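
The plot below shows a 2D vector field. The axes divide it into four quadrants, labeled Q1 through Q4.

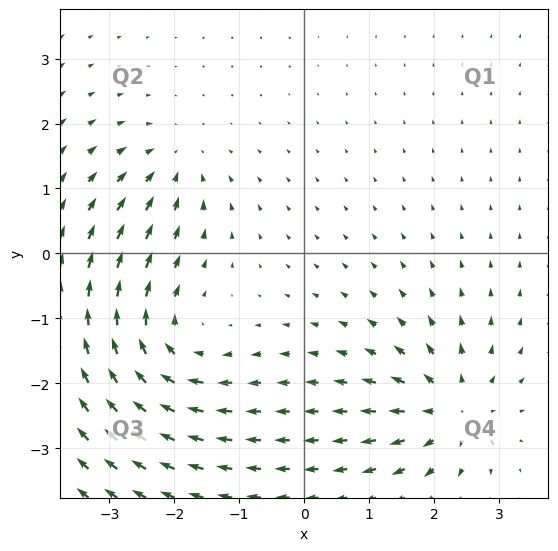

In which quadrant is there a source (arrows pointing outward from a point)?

The source sits at approximately (2.3, -2.4), which lies in quadrant Q4. The divergence there is about +6, positive as expected for a source.

Q4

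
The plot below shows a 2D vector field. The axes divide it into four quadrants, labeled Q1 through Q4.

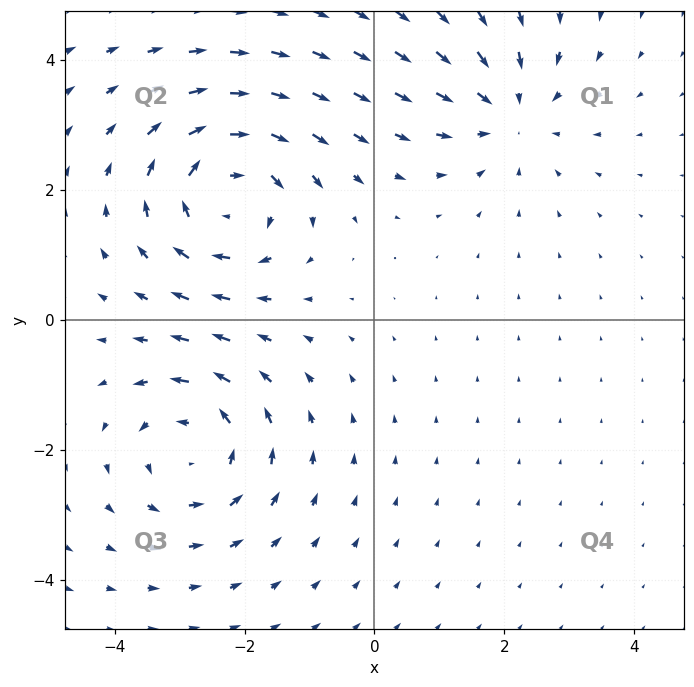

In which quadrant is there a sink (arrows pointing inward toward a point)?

The sink sits at approximately (2.1, 3.2), which lies in quadrant Q1. The divergence there is about -3, negative as expected for a sink.

Q1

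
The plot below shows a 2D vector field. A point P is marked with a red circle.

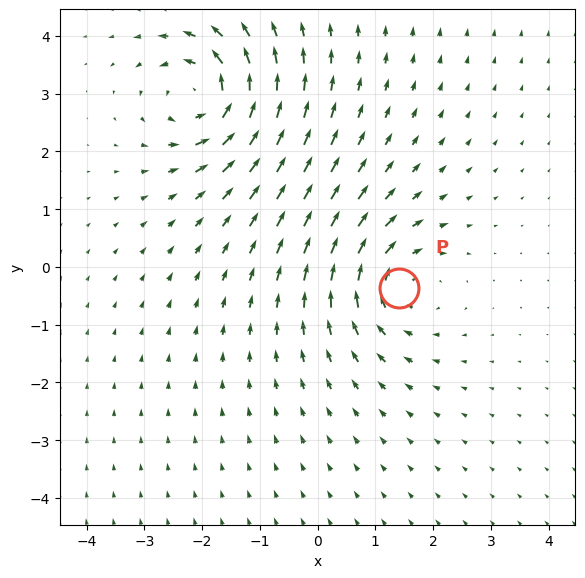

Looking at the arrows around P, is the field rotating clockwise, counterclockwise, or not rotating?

Near P at (1.4, -0.4) the arrows circulate clockwise. The curl (z-component) there is about -3; negative curl means clockwise rotation.

clockwise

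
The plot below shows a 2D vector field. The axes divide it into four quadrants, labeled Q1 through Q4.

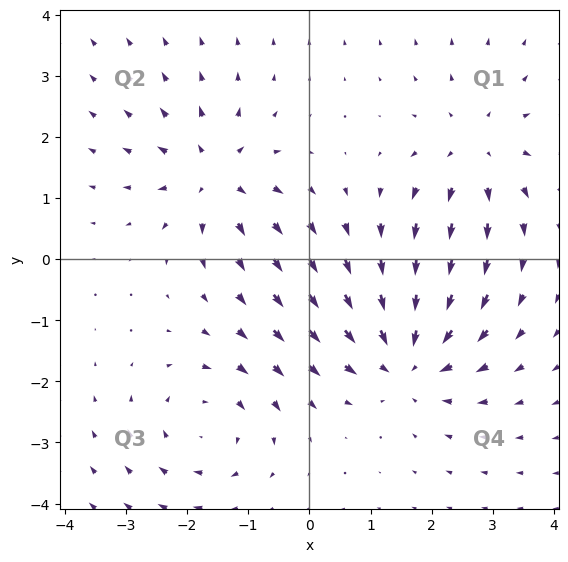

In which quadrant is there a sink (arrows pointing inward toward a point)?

The sink sits at approximately (1.6, -1.6), which lies in quadrant Q4. The divergence there is about -6, negative as expected for a sink.

Q4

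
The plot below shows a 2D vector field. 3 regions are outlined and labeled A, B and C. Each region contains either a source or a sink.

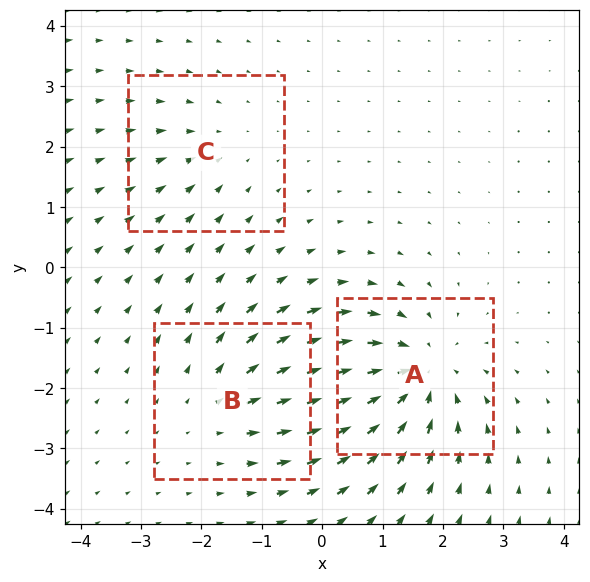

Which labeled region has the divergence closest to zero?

C

Divergence at each region's feature centre — A: about -5, B: about +3, C: about -2. Region C is closest to zero.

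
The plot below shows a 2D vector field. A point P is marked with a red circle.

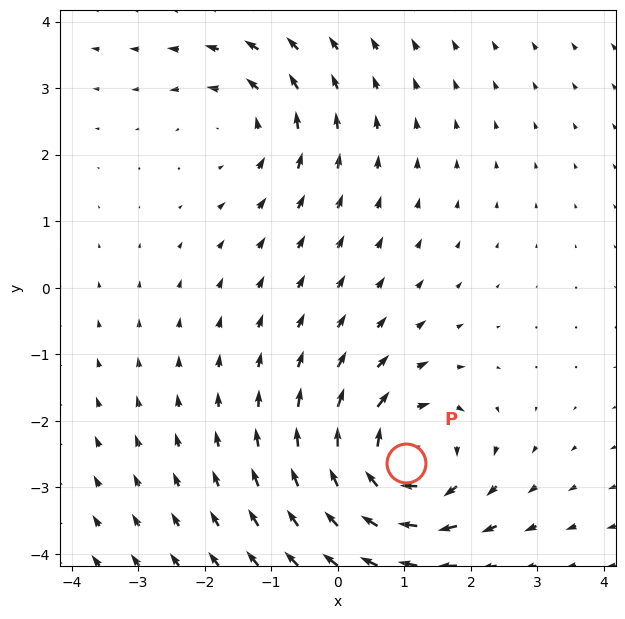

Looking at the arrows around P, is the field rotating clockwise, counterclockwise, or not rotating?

clockwise

Near P at (1.0, -2.6) the arrows circulate clockwise. The curl (z-component) there is about -5; negative curl means clockwise rotation.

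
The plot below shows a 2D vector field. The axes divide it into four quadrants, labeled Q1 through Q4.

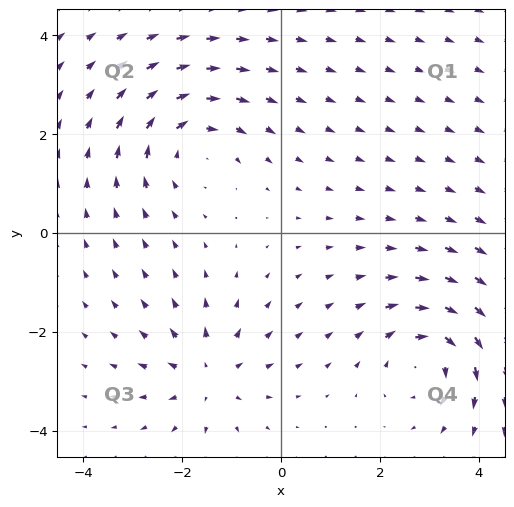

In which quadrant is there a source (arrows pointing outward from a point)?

The source sits at approximately (-1.5, -2.9), which lies in quadrant Q3. The divergence there is about +4, positive as expected for a source.

Q3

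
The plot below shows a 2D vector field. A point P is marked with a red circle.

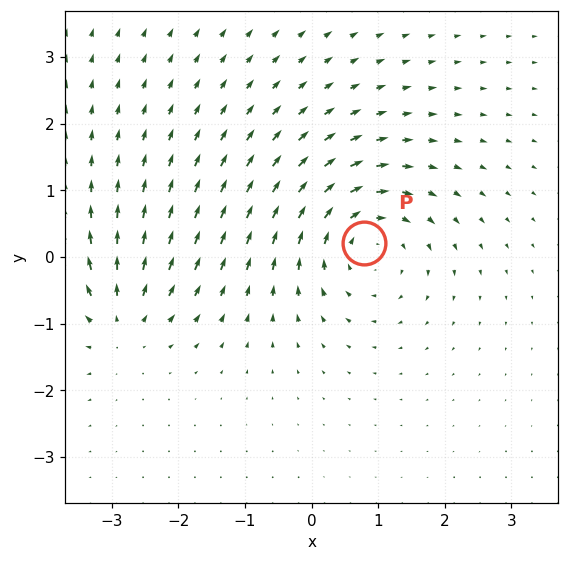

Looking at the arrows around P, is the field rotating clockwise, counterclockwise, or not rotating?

Near P at (0.8, 0.2) the arrows circulate clockwise. The curl (z-component) there is about -5; negative curl means clockwise rotation.

clockwise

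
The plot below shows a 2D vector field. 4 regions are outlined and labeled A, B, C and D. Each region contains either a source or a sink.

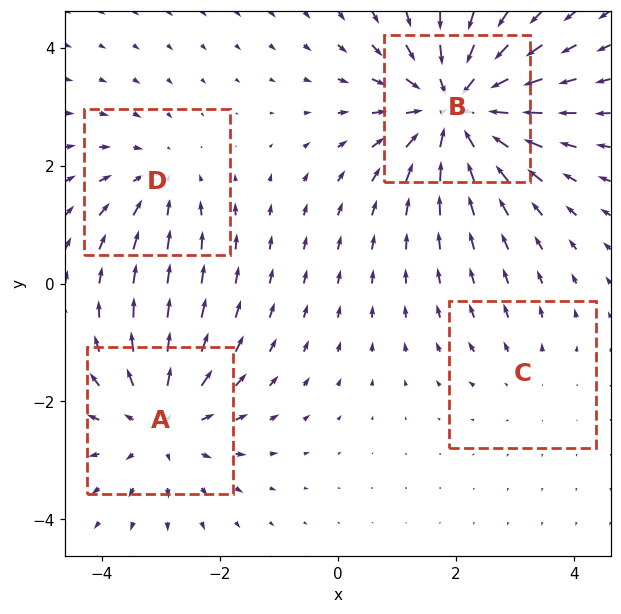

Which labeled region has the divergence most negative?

Divergence at each region's feature centre — A: about +4, B: about -6, C: about +2, D: about -3. Region B is most negative.

B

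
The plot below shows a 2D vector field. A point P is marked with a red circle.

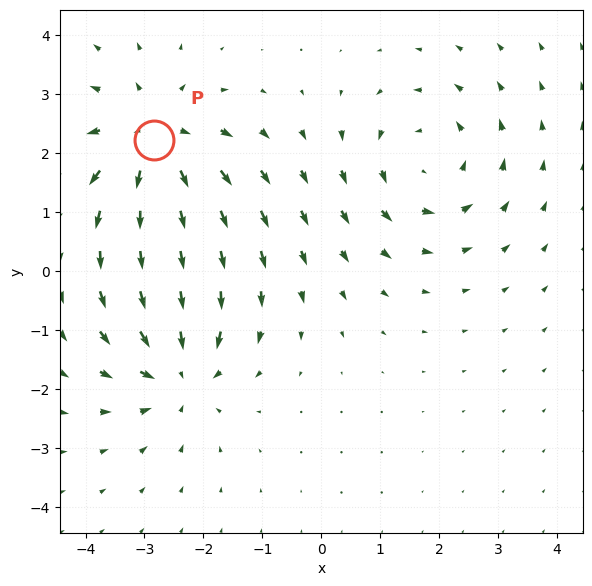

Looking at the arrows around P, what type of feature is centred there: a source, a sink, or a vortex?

At P (-2.8, 2.2) the arrows spread outward. Divergence about +5, curl ≈0 — positive divergence with near-zero curl is a source.

source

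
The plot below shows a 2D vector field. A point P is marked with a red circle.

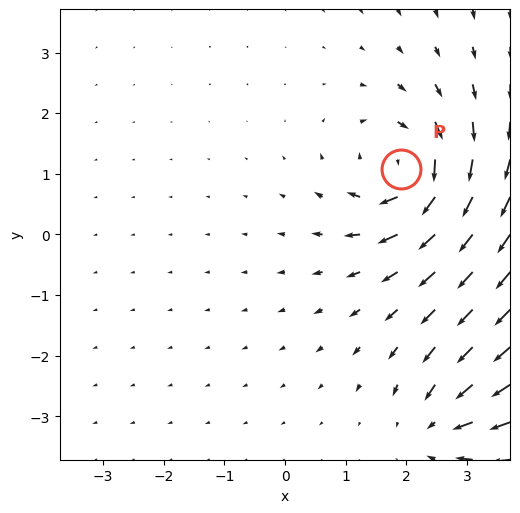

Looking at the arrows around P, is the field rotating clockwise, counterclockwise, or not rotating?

clockwise

Near P at (1.9, 1.1) the arrows circulate clockwise. The curl (z-component) there is about -6; negative curl means clockwise rotation.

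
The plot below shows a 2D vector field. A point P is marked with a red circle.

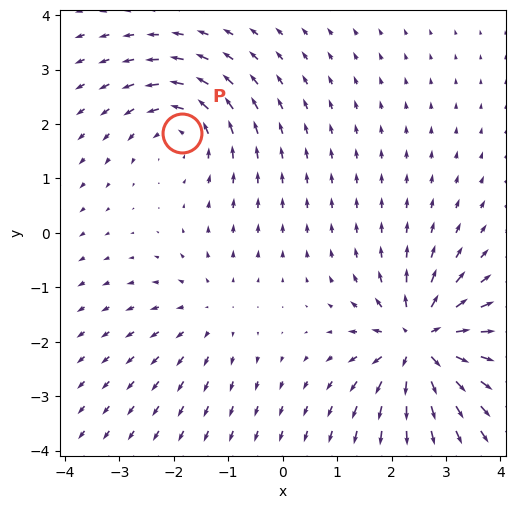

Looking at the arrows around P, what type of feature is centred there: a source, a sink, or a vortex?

vortex

At P (-1.9, 1.8) the arrows circulate counterclockwise. Divergence ≈0, curl about +4 — near-zero divergence with nonzero curl is a vortex.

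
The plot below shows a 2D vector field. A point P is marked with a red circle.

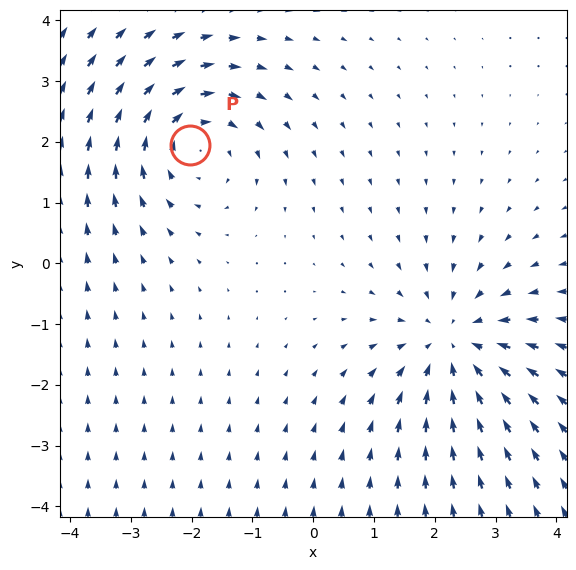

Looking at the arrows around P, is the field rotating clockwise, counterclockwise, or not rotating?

Near P at (-2.0, 1.9) the arrows circulate clockwise. The curl (z-component) there is about -2; negative curl means clockwise rotation.

clockwise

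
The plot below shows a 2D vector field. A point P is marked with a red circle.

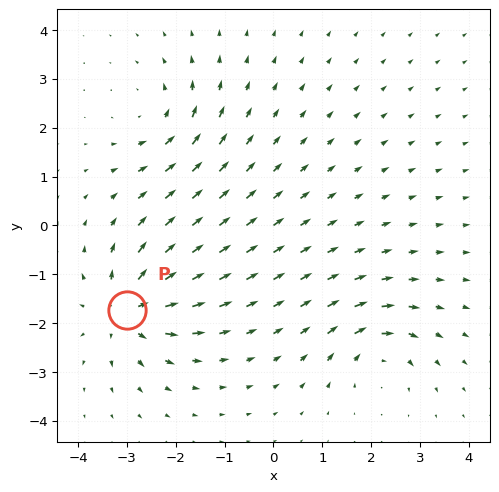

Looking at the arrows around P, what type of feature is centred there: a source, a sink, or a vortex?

source

At P (-3.0, -1.7) the arrows spread outward. Divergence about +6, curl ≈0 — positive divergence with near-zero curl is a source.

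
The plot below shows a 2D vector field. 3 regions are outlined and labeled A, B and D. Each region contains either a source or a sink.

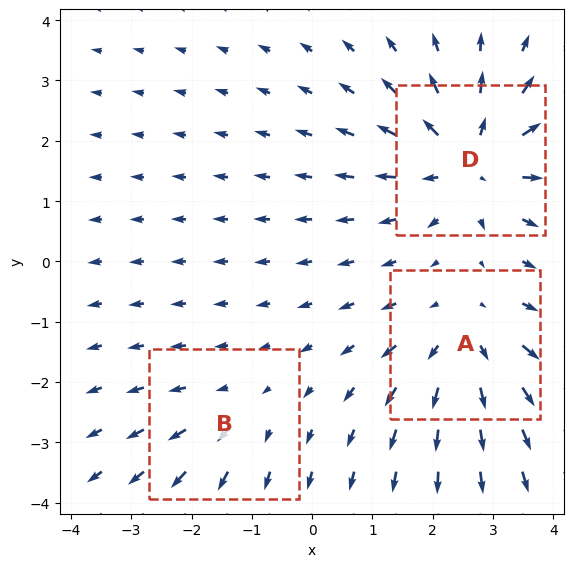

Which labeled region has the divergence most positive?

Divergence at each region's feature centre — A: about +3, B: about +2, D: about +5. Region D is most positive.

D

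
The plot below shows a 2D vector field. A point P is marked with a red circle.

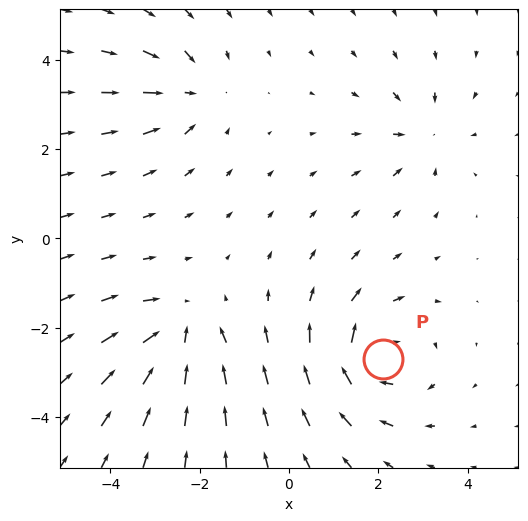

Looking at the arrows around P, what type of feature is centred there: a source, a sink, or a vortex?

At P (2.1, -2.7) the arrows circulate clockwise. Divergence ≈0, curl about -5 — near-zero divergence with nonzero curl is a vortex.

vortex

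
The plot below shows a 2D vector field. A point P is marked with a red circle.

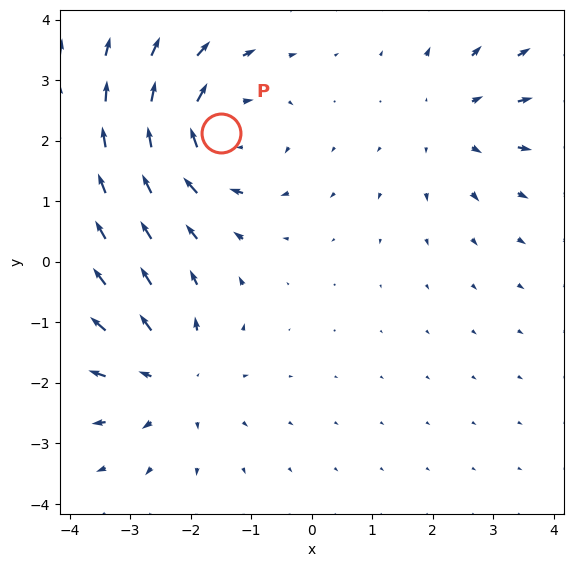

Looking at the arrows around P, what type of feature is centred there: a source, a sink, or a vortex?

vortex

At P (-1.5, 2.1) the arrows circulate clockwise. Divergence ≈0, curl about -5 — near-zero divergence with nonzero curl is a vortex.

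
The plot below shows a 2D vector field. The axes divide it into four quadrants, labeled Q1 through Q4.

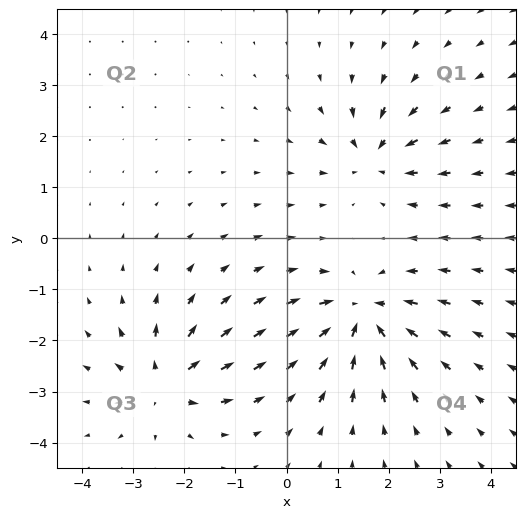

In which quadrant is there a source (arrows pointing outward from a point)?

The source sits at approximately (-2.4, -2.8), which lies in quadrant Q3. The divergence there is about +5, positive as expected for a source.

Q3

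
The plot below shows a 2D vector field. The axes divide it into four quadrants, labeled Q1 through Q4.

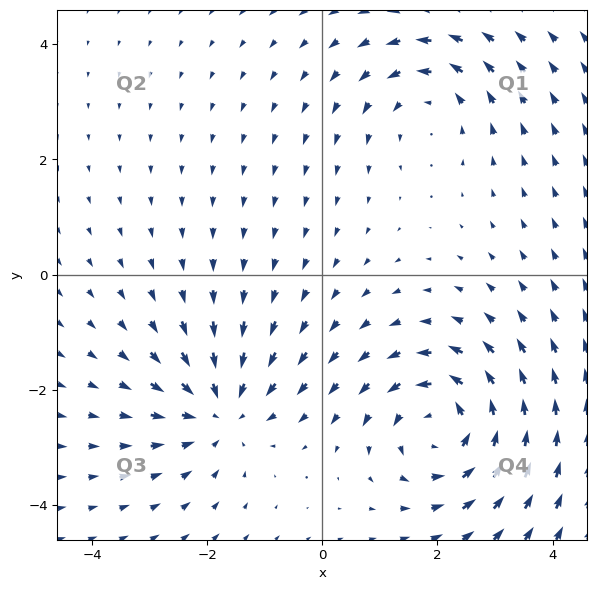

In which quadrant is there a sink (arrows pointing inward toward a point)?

The sink sits at approximately (-1.8, -2.4), which lies in quadrant Q3. The divergence there is about -4, negative as expected for a sink.

Q3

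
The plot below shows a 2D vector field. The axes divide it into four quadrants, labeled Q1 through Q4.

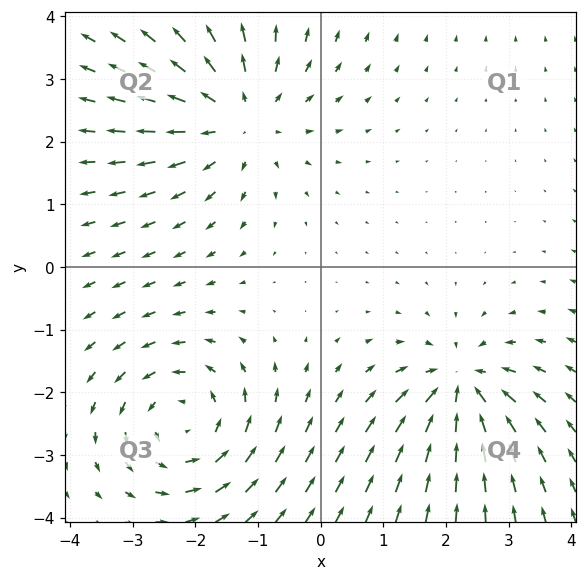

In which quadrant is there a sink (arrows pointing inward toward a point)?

The sink sits at approximately (2.2, -1.9), which lies in quadrant Q4. The divergence there is about -5, negative as expected for a sink.

Q4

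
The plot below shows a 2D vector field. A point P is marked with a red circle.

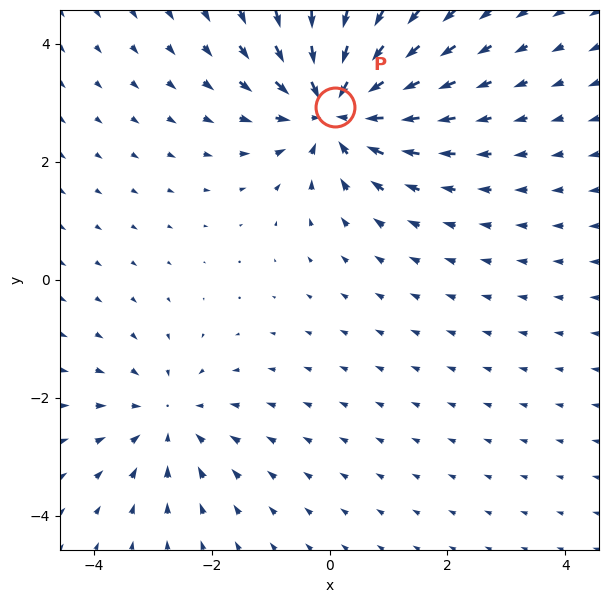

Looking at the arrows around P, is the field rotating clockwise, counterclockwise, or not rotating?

Near P at (0.1, 2.9) the arrows show no circulation. The curl there is ≈0.

not rotating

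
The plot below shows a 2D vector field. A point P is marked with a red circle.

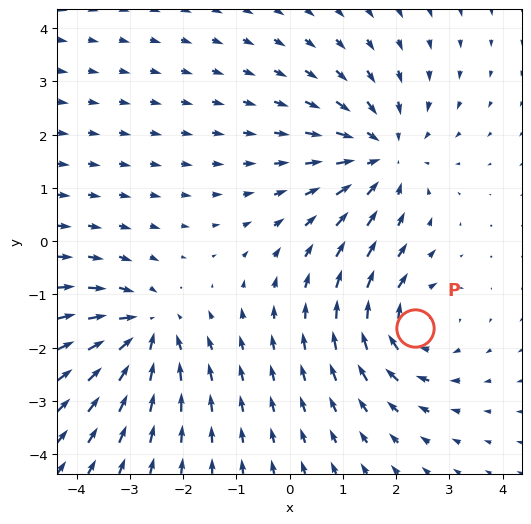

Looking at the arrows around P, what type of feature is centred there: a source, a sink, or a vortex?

At P (2.4, -1.6) the arrows circulate clockwise. Divergence ≈0, curl about -5 — near-zero divergence with nonzero curl is a vortex.

vortex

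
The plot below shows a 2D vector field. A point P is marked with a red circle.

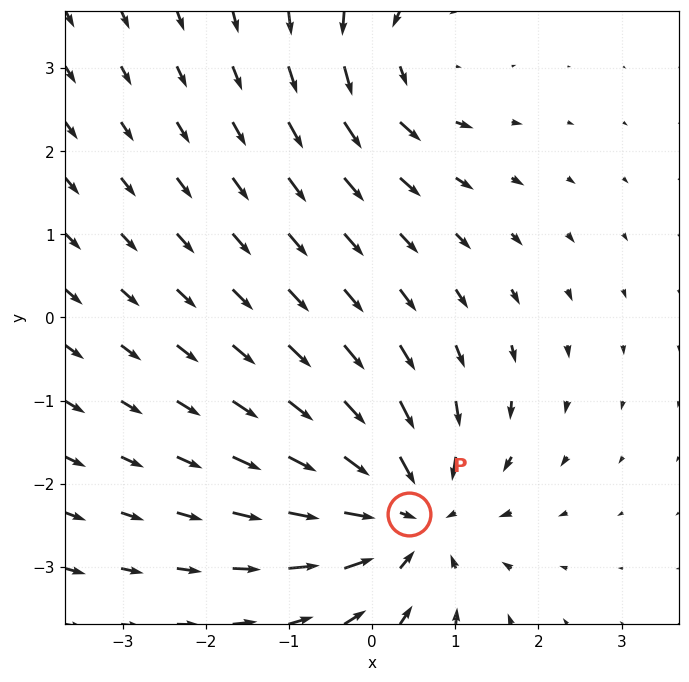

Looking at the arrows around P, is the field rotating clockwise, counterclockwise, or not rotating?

not rotating

Near P at (0.4, -2.4) the arrows show no circulation. The curl there is ≈0.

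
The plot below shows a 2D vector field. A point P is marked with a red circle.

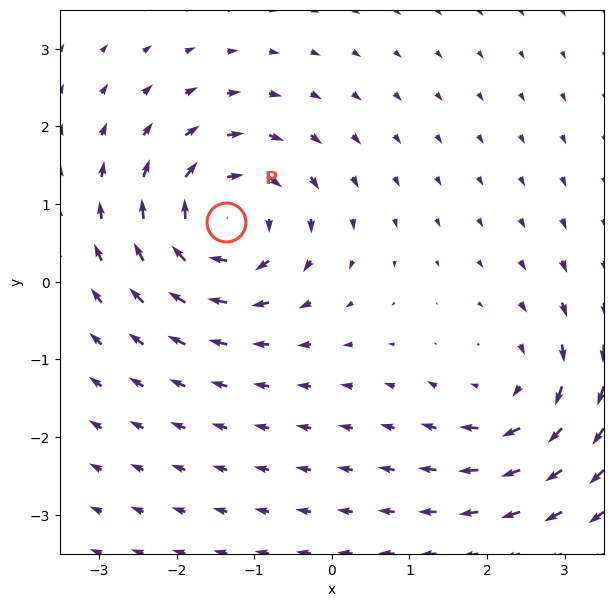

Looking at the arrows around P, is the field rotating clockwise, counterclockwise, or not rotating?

Near P at (-1.4, 0.8) the arrows circulate clockwise. The curl (z-component) there is about -6; negative curl means clockwise rotation.

clockwise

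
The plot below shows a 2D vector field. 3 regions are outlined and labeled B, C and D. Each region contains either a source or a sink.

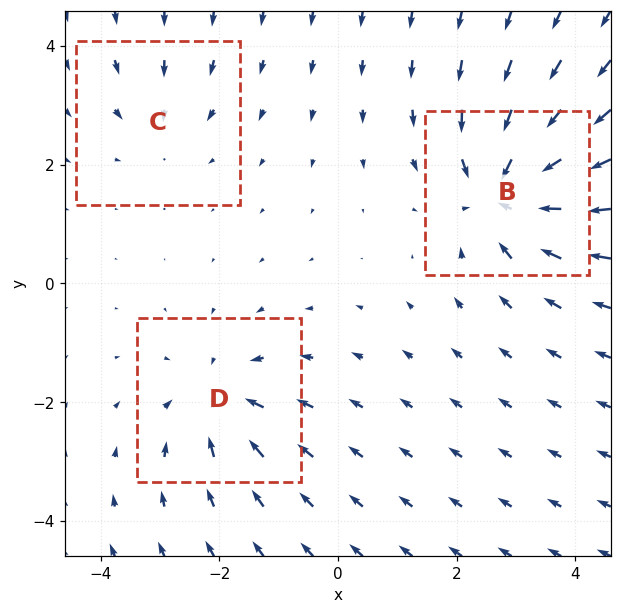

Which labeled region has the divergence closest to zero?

C

Divergence at each region's feature centre — B: about -6, C: about -2, D: about -4. Region C is closest to zero.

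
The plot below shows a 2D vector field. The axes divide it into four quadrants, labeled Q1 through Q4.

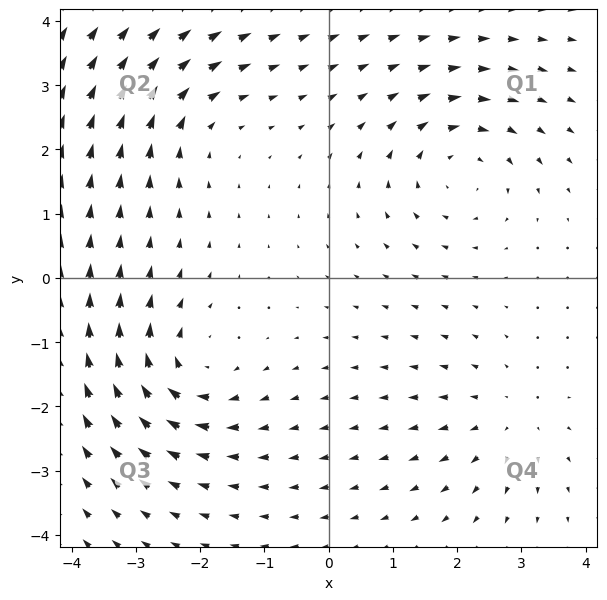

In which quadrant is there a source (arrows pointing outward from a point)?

The source sits at approximately (2.8, -2.2), which lies in quadrant Q4. The divergence there is about +2, positive as expected for a source.

Q4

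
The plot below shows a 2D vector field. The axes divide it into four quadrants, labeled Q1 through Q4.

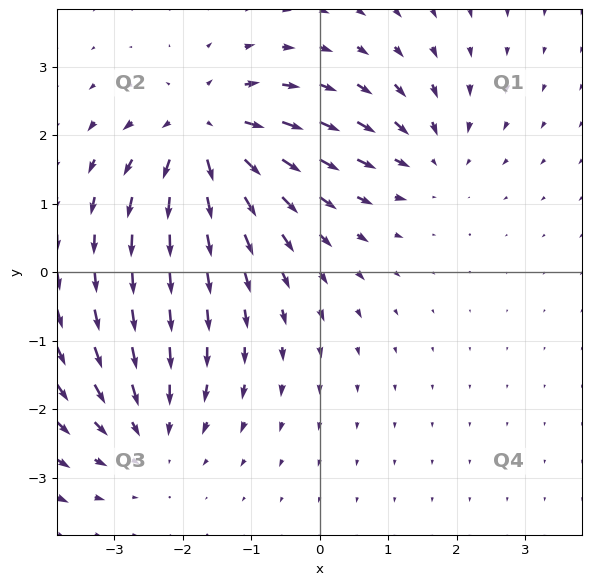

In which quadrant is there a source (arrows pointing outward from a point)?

The source sits at approximately (-1.7, 2.0), which lies in quadrant Q2. The divergence there is about +5, positive as expected for a source.

Q2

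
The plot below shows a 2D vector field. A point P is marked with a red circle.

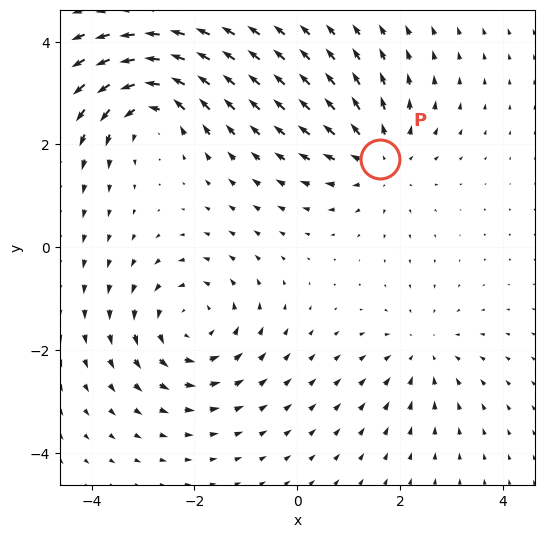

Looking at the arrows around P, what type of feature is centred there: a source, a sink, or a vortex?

source

At P (1.6, 1.7) the arrows spread outward. Divergence about +3, curl ≈0 — positive divergence with near-zero curl is a source.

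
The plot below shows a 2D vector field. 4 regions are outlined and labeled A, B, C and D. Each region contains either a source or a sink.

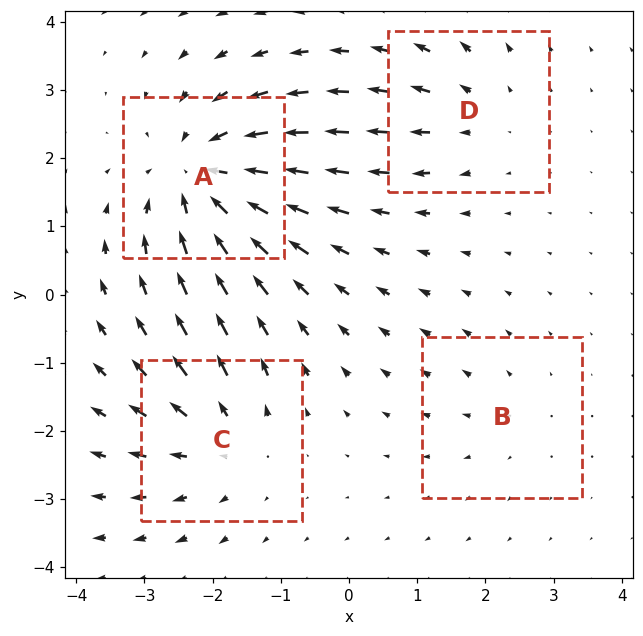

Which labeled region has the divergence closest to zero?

Divergence at each region's feature centre — A: about -7, B: about +2, C: about +4, D: about +3. Region B is closest to zero.

B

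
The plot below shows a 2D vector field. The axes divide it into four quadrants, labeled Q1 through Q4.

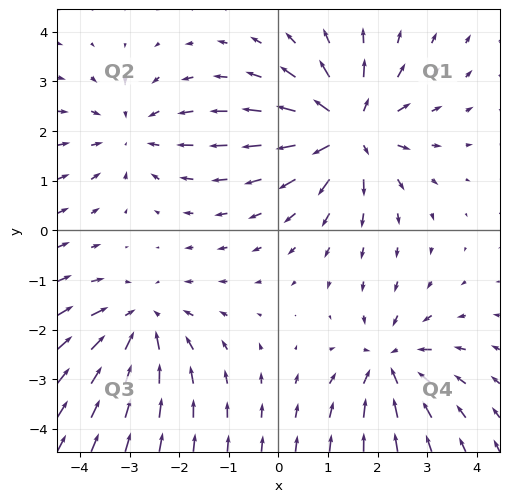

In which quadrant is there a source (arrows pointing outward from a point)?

The source sits at approximately (1.4, 2.0), which lies in quadrant Q1. The divergence there is about +5, positive as expected for a source.

Q1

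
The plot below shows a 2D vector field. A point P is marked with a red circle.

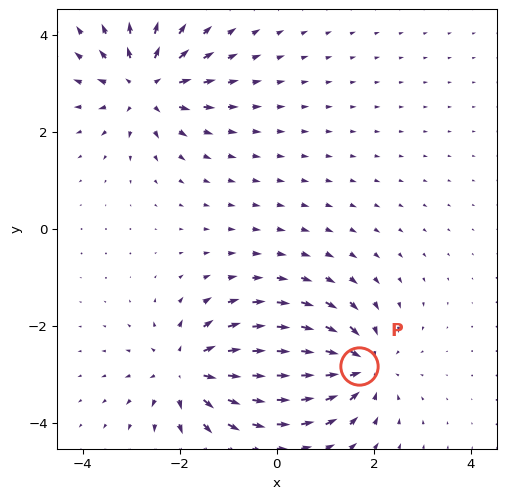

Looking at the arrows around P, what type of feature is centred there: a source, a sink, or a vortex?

sink

At P (1.7, -2.8) the arrows converge inward. Divergence about -6, curl ≈0 — negative divergence with near-zero curl is a sink.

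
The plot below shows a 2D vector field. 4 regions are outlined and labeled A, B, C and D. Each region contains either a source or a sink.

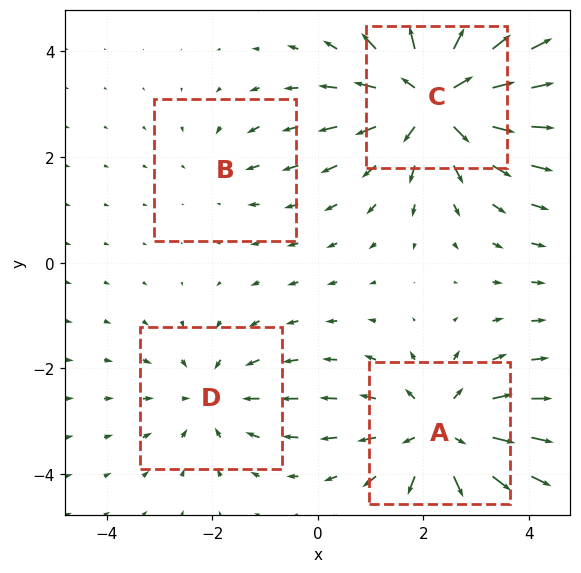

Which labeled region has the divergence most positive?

C

Divergence at each region's feature centre — A: about +5, B: about -2, C: about +7, D: about -3. Region C is most positive.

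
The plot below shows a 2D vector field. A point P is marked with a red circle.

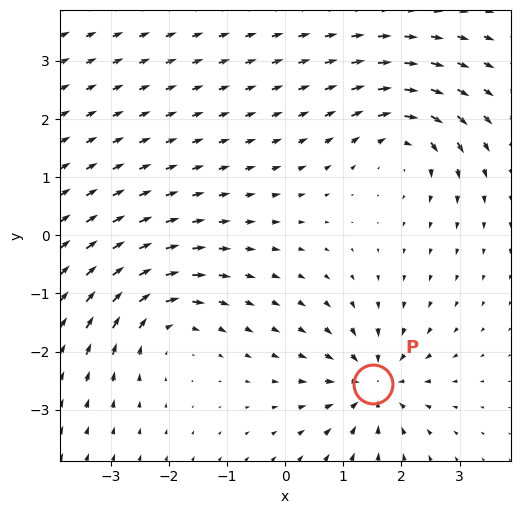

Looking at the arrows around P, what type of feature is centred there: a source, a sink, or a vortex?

At P (1.5, -2.6) the arrows converge inward. Divergence about -5, curl ≈0 — negative divergence with near-zero curl is a sink.

sink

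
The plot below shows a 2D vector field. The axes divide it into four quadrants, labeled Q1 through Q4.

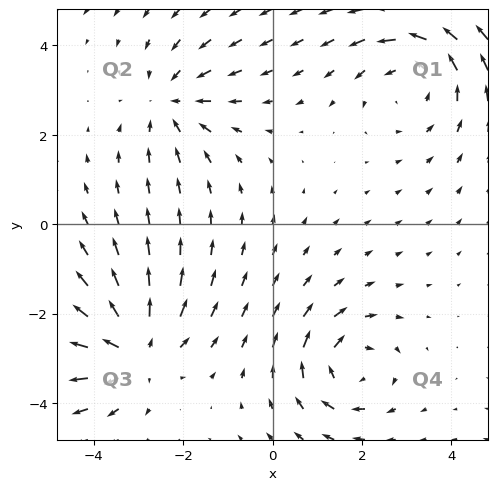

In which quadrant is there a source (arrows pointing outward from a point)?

Q3

The source sits at approximately (-3.1, -2.8), which lies in quadrant Q3. The divergence there is about +4, positive as expected for a source.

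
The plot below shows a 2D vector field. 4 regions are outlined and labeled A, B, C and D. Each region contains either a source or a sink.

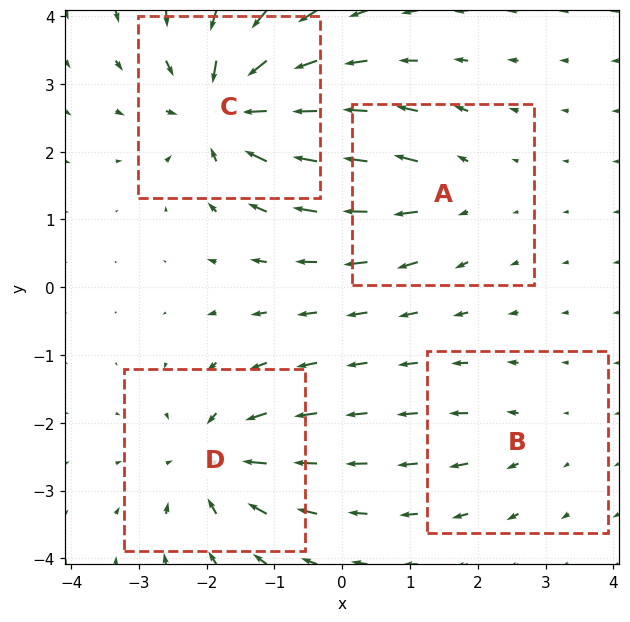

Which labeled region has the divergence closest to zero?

B

Divergence at each region's feature centre — A: about +4, B: about +3, C: about -9, D: about -6. Region B is closest to zero.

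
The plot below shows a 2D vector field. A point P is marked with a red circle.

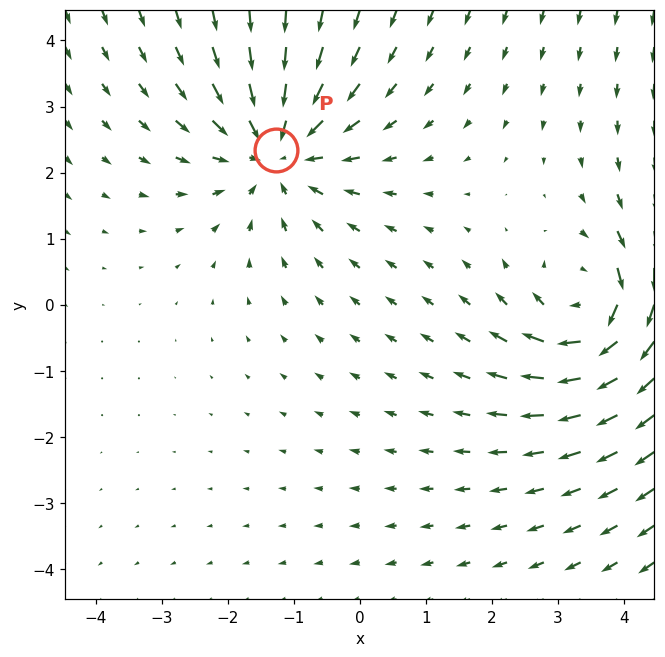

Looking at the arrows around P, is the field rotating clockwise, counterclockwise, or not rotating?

not rotating

Near P at (-1.3, 2.3) the arrows show no circulation. The curl there is ≈0.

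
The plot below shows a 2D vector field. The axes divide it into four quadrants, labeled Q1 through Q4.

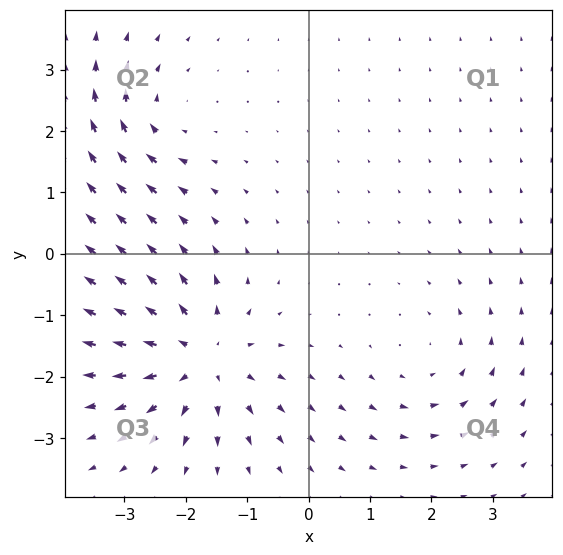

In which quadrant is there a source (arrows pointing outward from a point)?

The source sits at approximately (-1.8, -1.7), which lies in quadrant Q3. The divergence there is about +5, positive as expected for a source.

Q3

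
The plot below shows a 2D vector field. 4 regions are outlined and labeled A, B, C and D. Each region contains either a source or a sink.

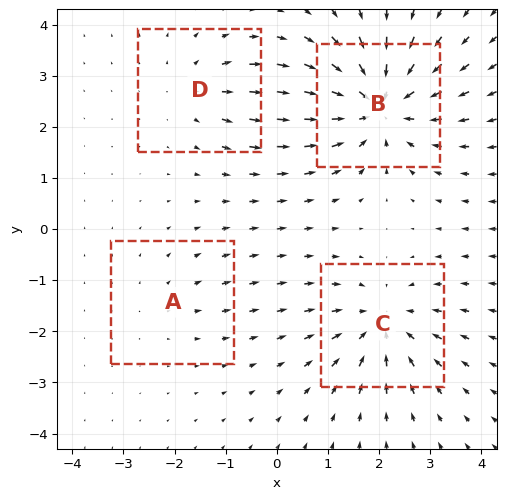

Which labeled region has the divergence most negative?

Divergence at each region's feature centre — A: about +2, B: about -7, C: about -5, D: about +3. Region B is most negative.

B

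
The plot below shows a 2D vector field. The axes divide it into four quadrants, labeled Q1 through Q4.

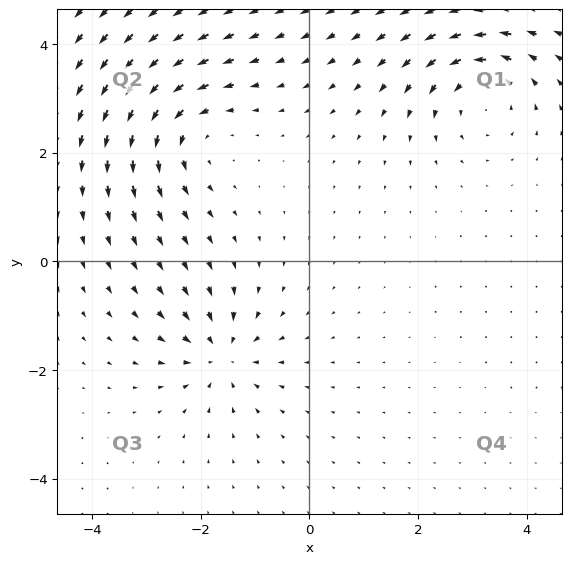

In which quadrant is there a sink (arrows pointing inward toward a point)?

The sink sits at approximately (-1.6, -1.7), which lies in quadrant Q3. The divergence there is about -5, negative as expected for a sink.

Q3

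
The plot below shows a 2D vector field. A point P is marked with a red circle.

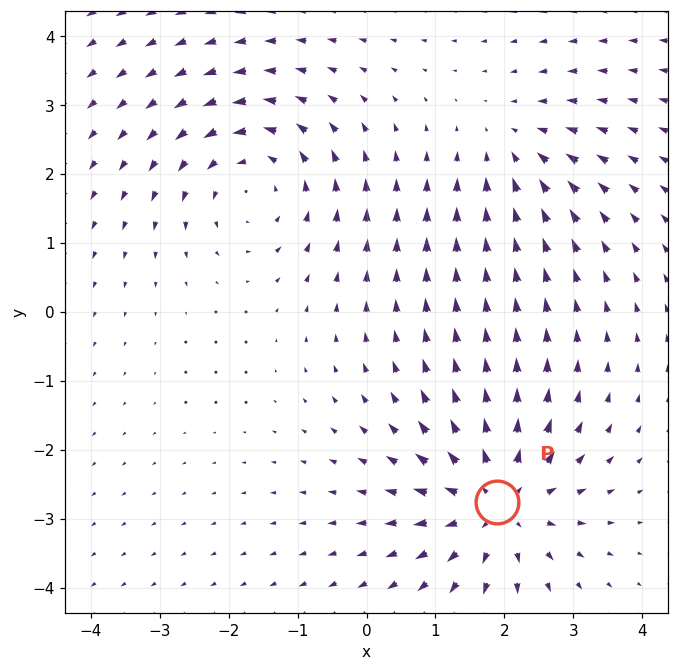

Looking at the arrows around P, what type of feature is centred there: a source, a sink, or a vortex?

At P (1.9, -2.8) the arrows spread outward. Divergence about +5, curl ≈0 — positive divergence with near-zero curl is a source.

source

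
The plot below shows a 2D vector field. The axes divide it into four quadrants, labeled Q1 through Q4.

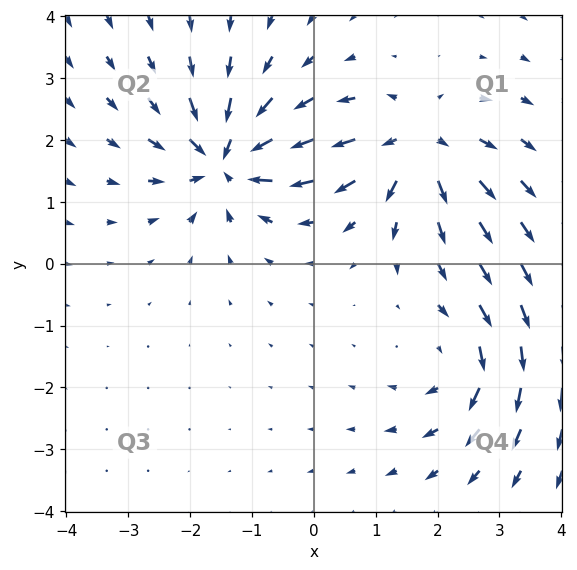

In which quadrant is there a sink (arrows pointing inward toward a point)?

The sink sits at approximately (-1.4, 1.7), which lies in quadrant Q2. The divergence there is about -6, negative as expected for a sink.

Q2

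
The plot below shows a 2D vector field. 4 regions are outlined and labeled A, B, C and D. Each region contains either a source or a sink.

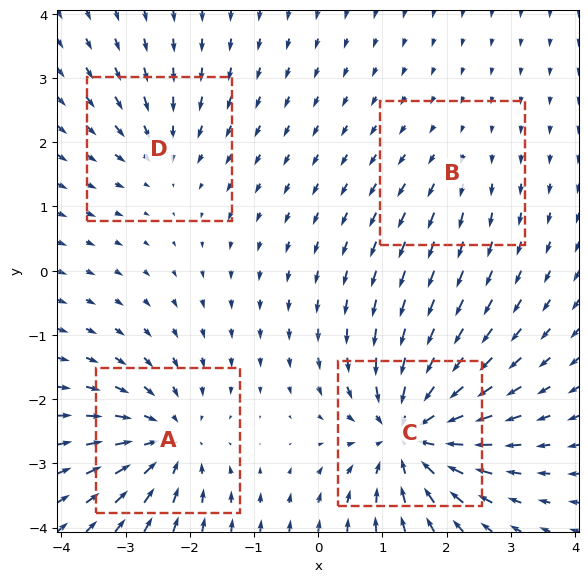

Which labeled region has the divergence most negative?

C

Divergence at each region's feature centre — A: about -6, B: about +2, C: about -8, D: about -4. Region C is most negative.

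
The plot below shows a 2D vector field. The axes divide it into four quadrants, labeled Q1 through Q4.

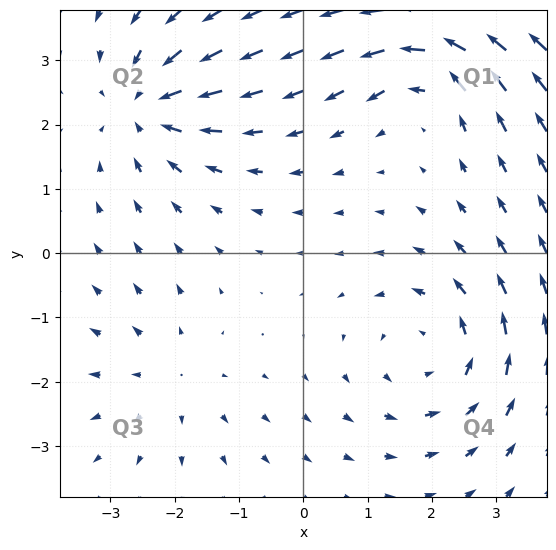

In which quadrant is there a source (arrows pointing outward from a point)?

Q3

The source sits at approximately (-2.1, -1.9), which lies in quadrant Q3. The divergence there is about +3, positive as expected for a source.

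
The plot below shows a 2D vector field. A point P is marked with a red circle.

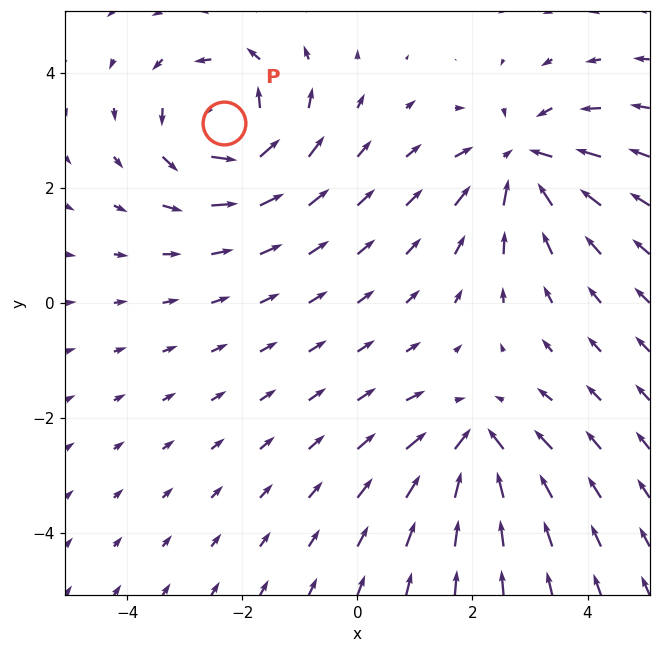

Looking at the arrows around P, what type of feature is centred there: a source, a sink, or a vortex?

At P (-2.3, 3.1) the arrows circulate counterclockwise. Divergence ≈0, curl about +5 — near-zero divergence with nonzero curl is a vortex.

vortex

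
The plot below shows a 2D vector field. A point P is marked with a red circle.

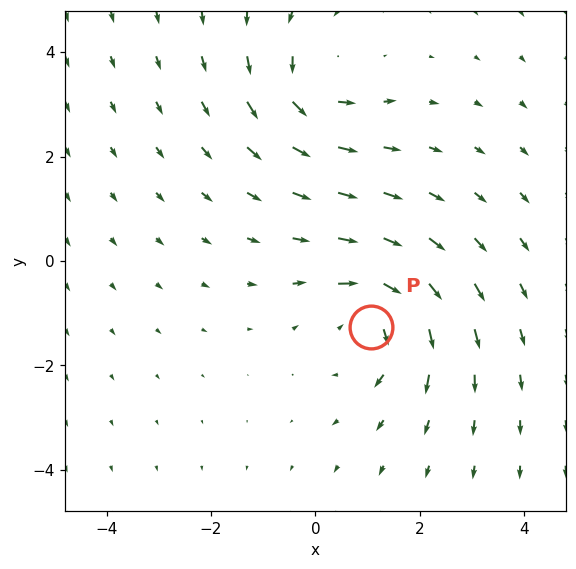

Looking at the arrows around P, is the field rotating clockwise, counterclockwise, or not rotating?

clockwise

Near P at (1.1, -1.3) the arrows circulate clockwise. The curl (z-component) there is about -4; negative curl means clockwise rotation.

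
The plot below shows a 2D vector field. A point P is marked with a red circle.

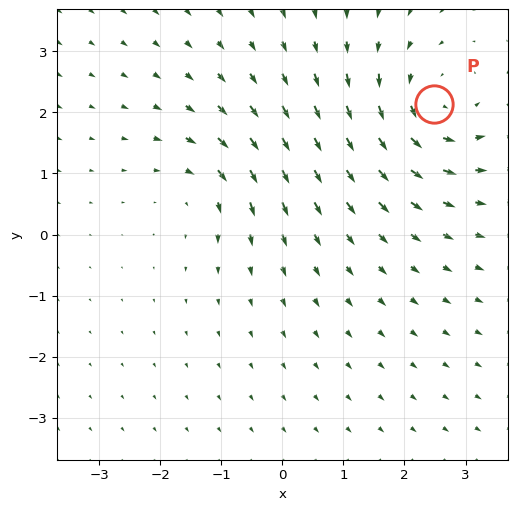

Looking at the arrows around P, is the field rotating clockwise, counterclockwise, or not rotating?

counterclockwise

Near P at (2.5, 2.1) the arrows circulate counterclockwise. The curl (z-component) there is about +4; positive curl means counterclockwise rotation.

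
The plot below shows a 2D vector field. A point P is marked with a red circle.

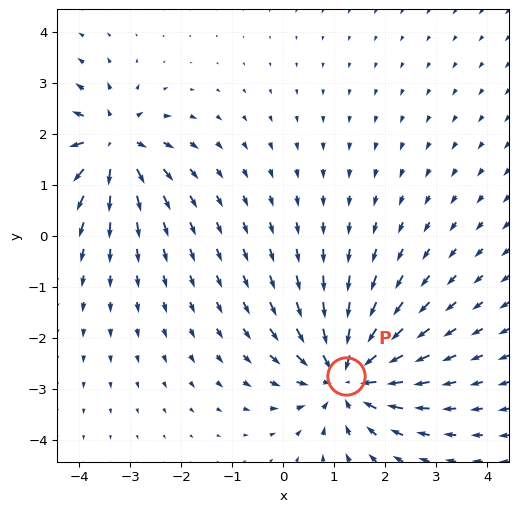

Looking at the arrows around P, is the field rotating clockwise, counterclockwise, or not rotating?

not rotating

Near P at (1.2, -2.7) the arrows show no circulation. The curl there is ≈0.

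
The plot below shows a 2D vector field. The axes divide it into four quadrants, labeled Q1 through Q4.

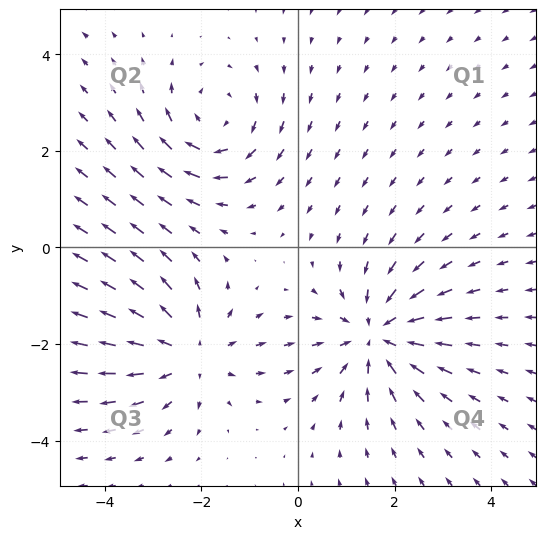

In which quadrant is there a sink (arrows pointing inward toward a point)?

Q4

The sink sits at approximately (1.6, -1.8), which lies in quadrant Q4. The divergence there is about -5, negative as expected for a sink.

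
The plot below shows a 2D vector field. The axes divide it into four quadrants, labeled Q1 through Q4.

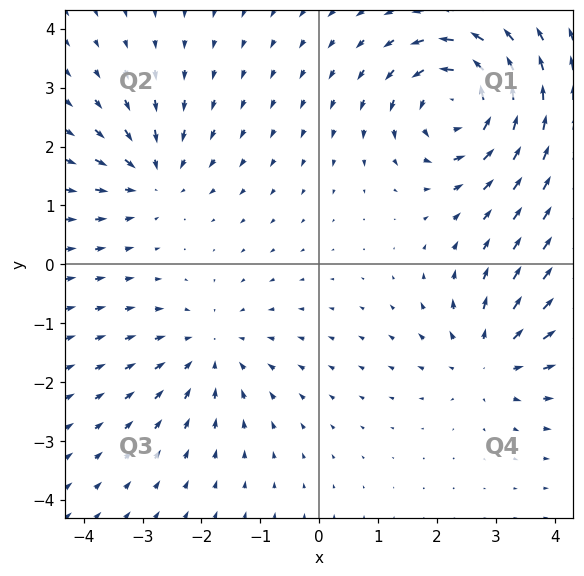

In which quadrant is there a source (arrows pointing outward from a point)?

The source sits at approximately (2.9, -1.6), which lies in quadrant Q4. The divergence there is about +3, positive as expected for a source.

Q4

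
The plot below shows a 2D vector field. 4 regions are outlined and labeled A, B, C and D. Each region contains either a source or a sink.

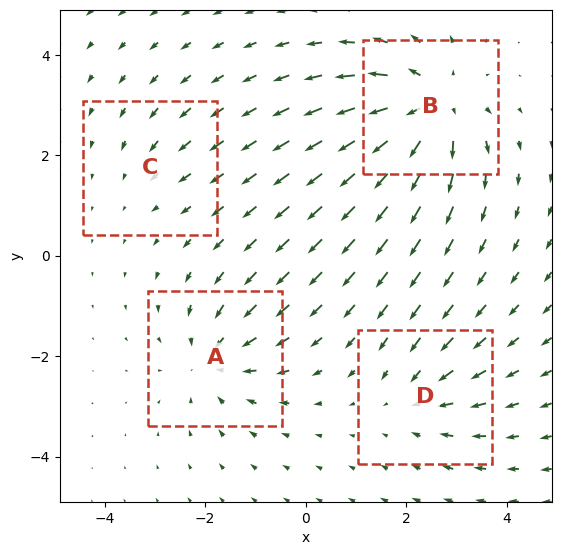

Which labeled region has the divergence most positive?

Divergence at each region's feature centre — A: about -4, B: about +6, C: about -2, D: about -3. Region B is most positive.

B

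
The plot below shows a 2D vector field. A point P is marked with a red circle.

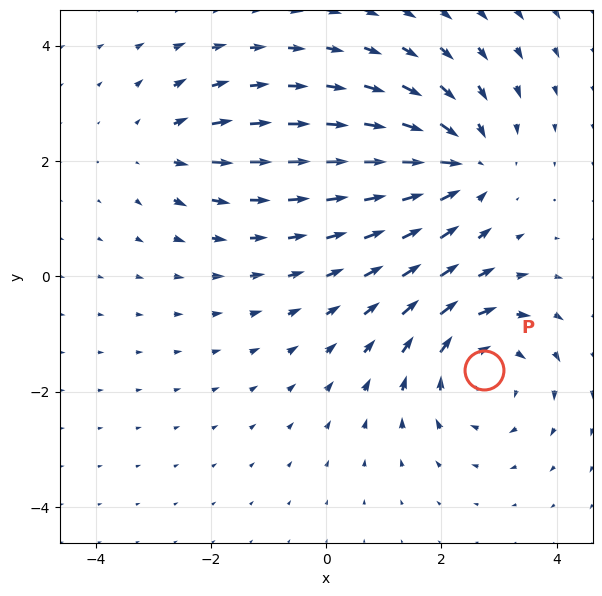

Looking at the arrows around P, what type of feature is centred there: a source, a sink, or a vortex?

At P (2.7, -1.6) the arrows circulate clockwise. Divergence ≈0, curl about -4 — near-zero divergence with nonzero curl is a vortex.

vortex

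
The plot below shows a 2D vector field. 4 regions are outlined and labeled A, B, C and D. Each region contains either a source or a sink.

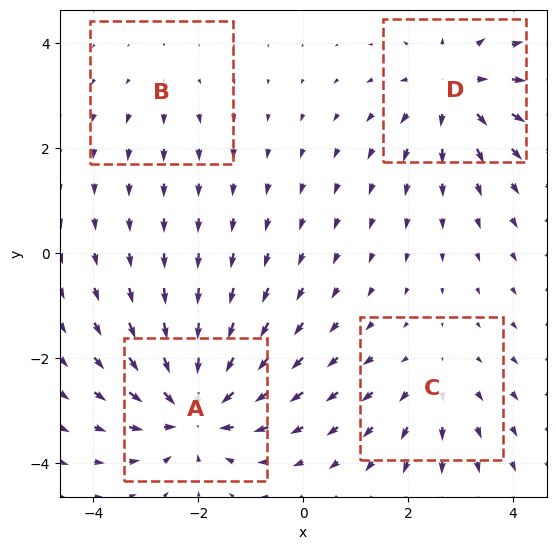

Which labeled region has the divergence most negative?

Divergence at each region's feature centre — A: about -7, B: about +2, C: about +3, D: about +5. Region A is most negative.

A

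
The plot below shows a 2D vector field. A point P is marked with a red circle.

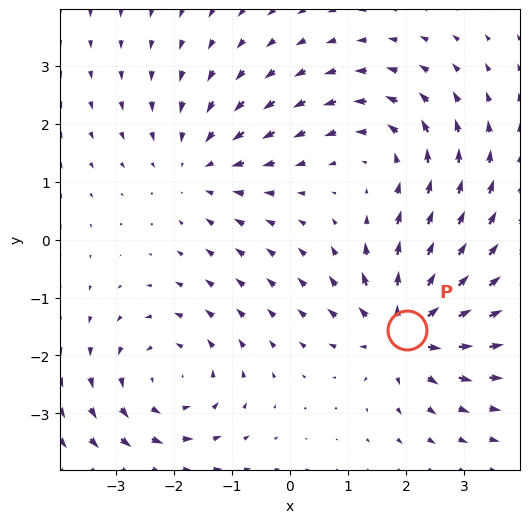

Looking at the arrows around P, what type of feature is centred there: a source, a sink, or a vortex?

source

At P (2.0, -1.6) the arrows spread outward. Divergence about +5, curl ≈0 — positive divergence with near-zero curl is a source.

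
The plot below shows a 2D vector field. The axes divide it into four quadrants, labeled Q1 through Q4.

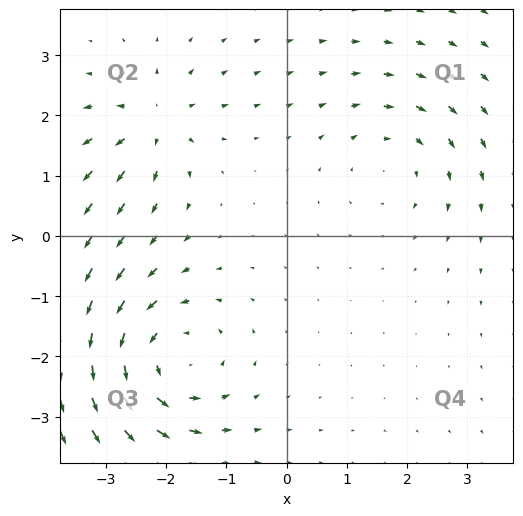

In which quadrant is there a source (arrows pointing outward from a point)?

Q2

The source sits at approximately (-2.2, 1.9), which lies in quadrant Q2. The divergence there is about +4, positive as expected for a source.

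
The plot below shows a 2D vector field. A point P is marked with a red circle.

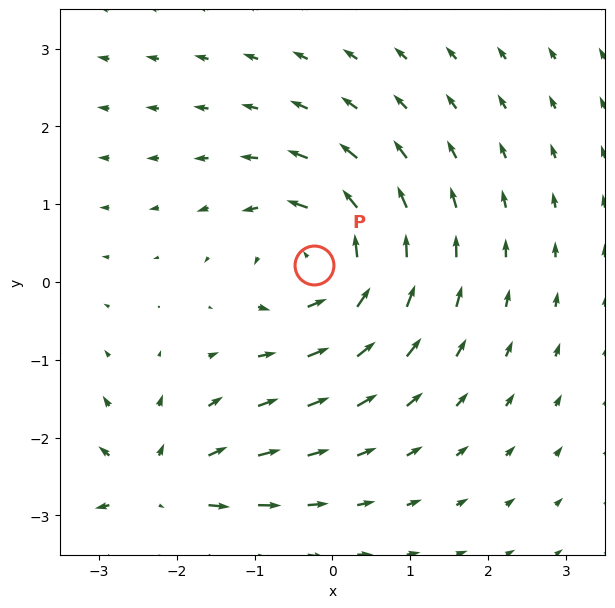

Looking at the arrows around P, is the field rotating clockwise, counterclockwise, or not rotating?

Near P at (-0.2, 0.2) the arrows circulate counterclockwise. The curl (z-component) there is about +5; positive curl means counterclockwise rotation.

counterclockwise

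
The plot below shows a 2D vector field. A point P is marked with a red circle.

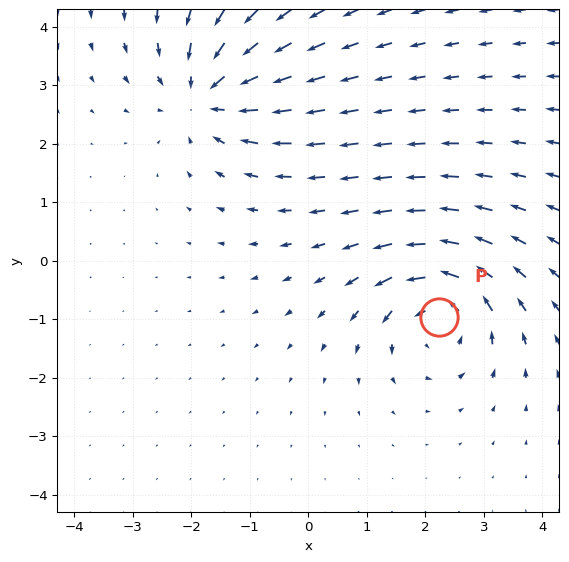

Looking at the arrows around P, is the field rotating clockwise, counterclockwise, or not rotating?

Near P at (2.2, -1.0) the arrows circulate counterclockwise. The curl (z-component) there is about +5; positive curl means counterclockwise rotation.

counterclockwise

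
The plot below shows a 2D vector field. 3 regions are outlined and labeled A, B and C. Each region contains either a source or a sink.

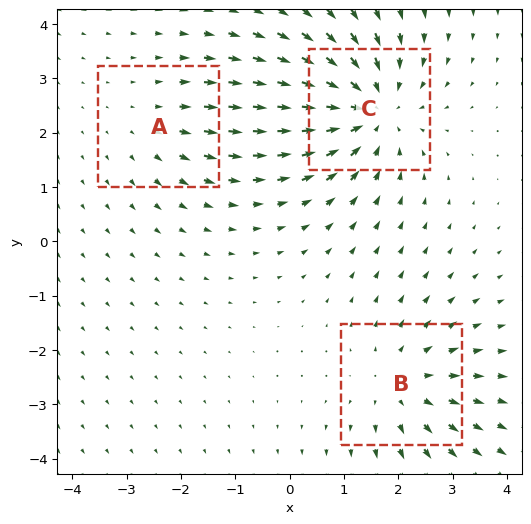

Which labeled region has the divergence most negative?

C

Divergence at each region's feature centre — A: about +2, B: about +3, C: about -4. Region C is most negative.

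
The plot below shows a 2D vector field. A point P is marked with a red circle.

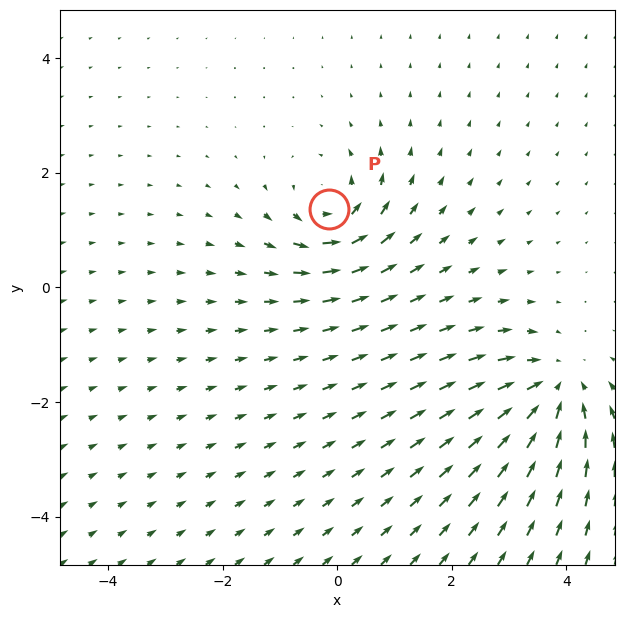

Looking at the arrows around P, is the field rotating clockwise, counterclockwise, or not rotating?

Near P at (-0.1, 1.4) the arrows circulate counterclockwise. The curl (z-component) there is about +4; positive curl means counterclockwise rotation.

counterclockwise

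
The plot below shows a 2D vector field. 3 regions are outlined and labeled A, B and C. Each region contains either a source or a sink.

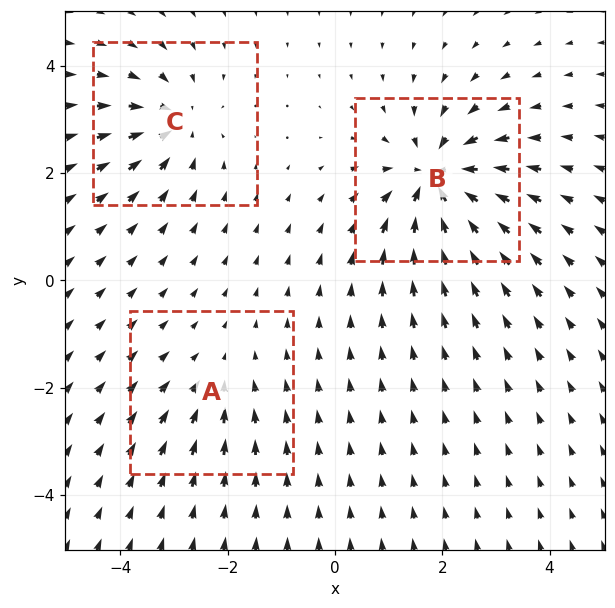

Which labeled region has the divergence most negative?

B

Divergence at each region's feature centre — A: about -2, B: about -6, C: about -4. Region B is most negative.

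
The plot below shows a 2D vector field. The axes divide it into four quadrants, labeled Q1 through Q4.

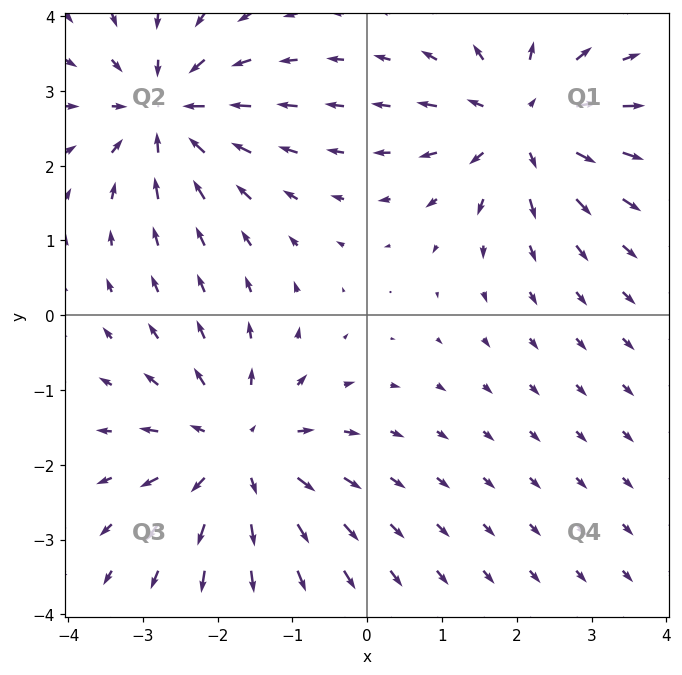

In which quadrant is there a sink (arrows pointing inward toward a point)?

Q2

The sink sits at approximately (-2.7, 2.7), which lies in quadrant Q2. The divergence there is about -5, negative as expected for a sink.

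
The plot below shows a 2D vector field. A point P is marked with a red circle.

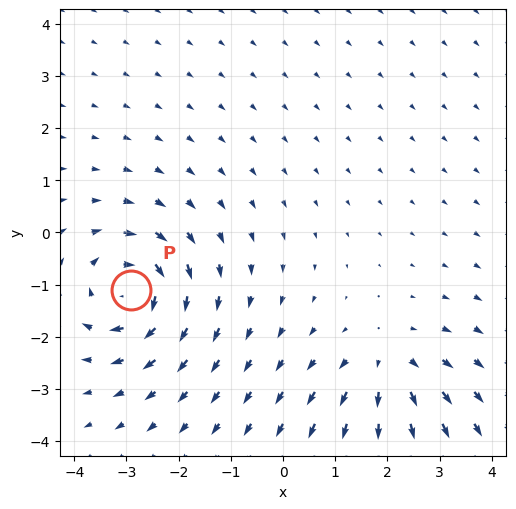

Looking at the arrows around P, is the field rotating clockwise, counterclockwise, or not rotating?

clockwise

Near P at (-2.9, -1.1) the arrows circulate clockwise. The curl (z-component) there is about -7; negative curl means clockwise rotation.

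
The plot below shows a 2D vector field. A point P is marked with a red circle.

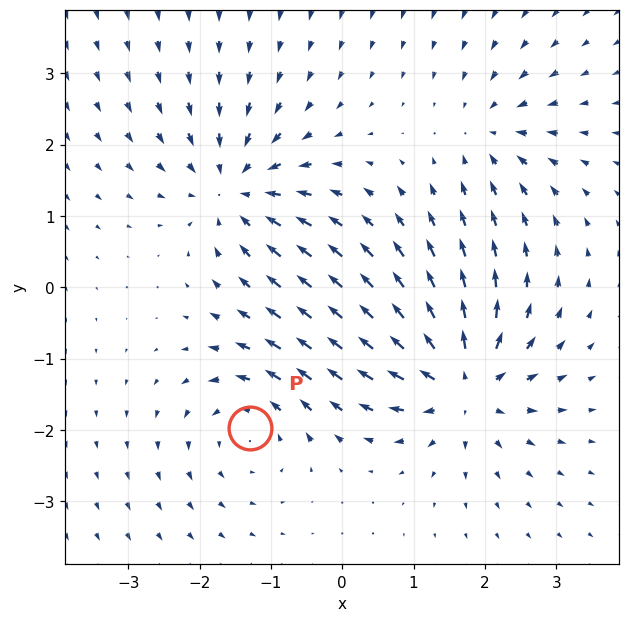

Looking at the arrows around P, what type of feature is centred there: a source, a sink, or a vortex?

vortex

At P (-1.3, -2.0) the arrows circulate counterclockwise. Divergence ≈0, curl about +4 — near-zero divergence with nonzero curl is a vortex.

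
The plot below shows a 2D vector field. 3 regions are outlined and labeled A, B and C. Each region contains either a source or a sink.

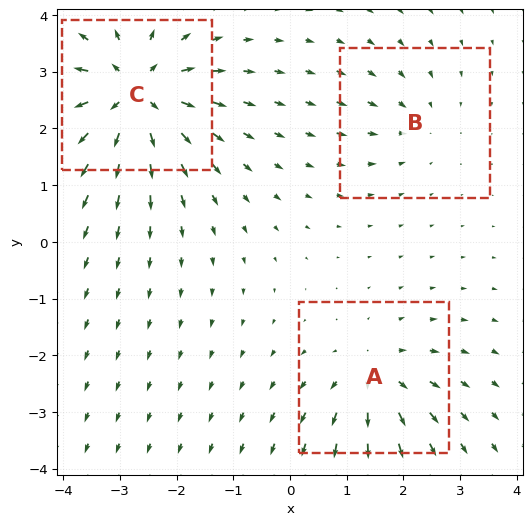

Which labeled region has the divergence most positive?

Divergence at each region's feature centre — A: about +4, B: about -2, C: about +6. Region C is most positive.

C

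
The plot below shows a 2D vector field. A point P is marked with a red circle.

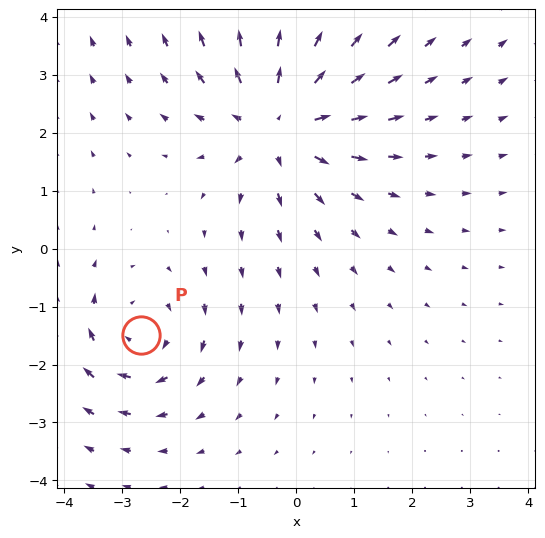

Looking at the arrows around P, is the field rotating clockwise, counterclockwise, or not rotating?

clockwise

Near P at (-2.7, -1.5) the arrows circulate clockwise. The curl (z-component) there is about -3; negative curl means clockwise rotation.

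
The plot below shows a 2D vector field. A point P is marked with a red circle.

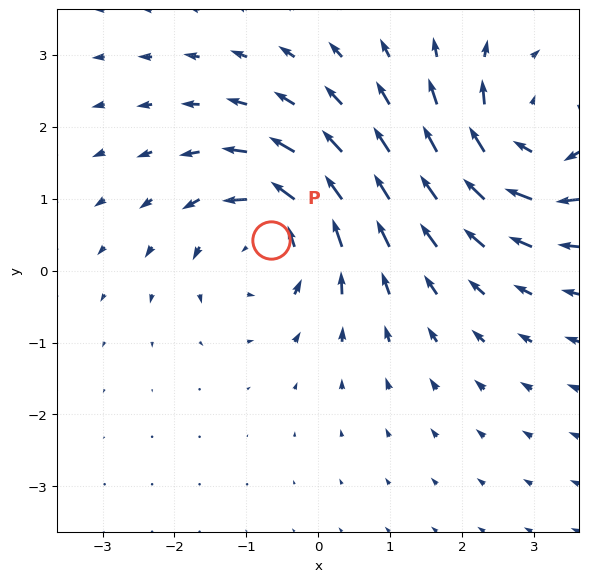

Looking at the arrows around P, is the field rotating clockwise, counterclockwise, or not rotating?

Near P at (-0.7, 0.4) the arrows circulate counterclockwise. The curl (z-component) there is about +4; positive curl means counterclockwise rotation.

counterclockwise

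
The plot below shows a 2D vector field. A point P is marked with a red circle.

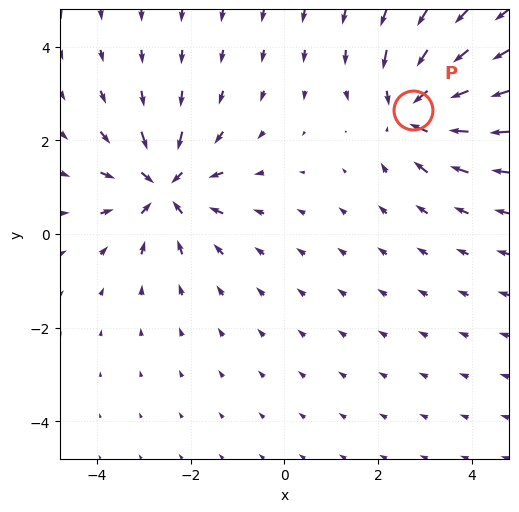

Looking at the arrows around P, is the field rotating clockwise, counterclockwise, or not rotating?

not rotating

Near P at (2.7, 2.7) the arrows show no circulation. The curl there is ≈0.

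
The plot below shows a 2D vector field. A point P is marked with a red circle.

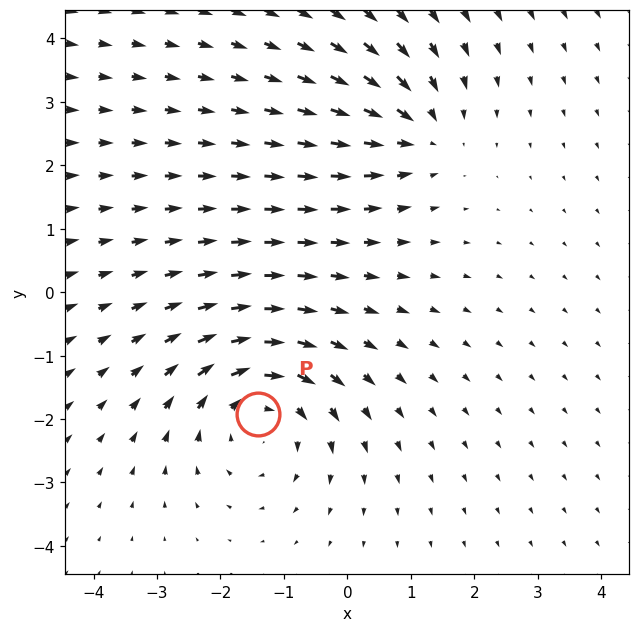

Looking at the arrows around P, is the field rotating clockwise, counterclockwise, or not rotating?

clockwise

Near P at (-1.4, -1.9) the arrows circulate clockwise. The curl (z-component) there is about -4; negative curl means clockwise rotation.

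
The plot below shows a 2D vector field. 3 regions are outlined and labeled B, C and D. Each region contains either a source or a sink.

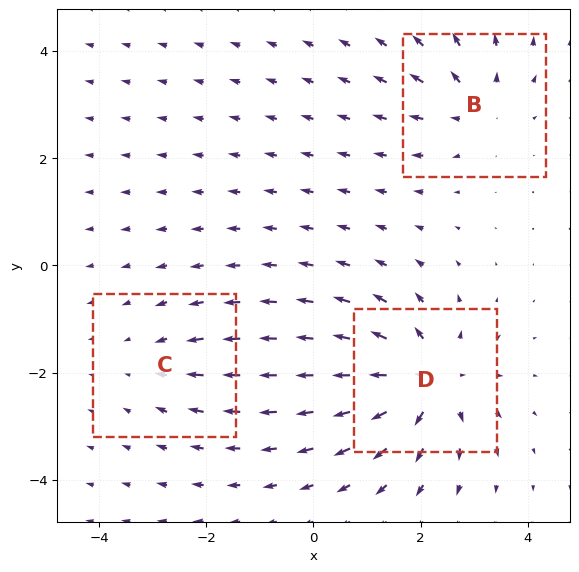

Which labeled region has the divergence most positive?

Divergence at each region's feature centre — B: about +3, C: about -2, D: about +6. Region D is most positive.

D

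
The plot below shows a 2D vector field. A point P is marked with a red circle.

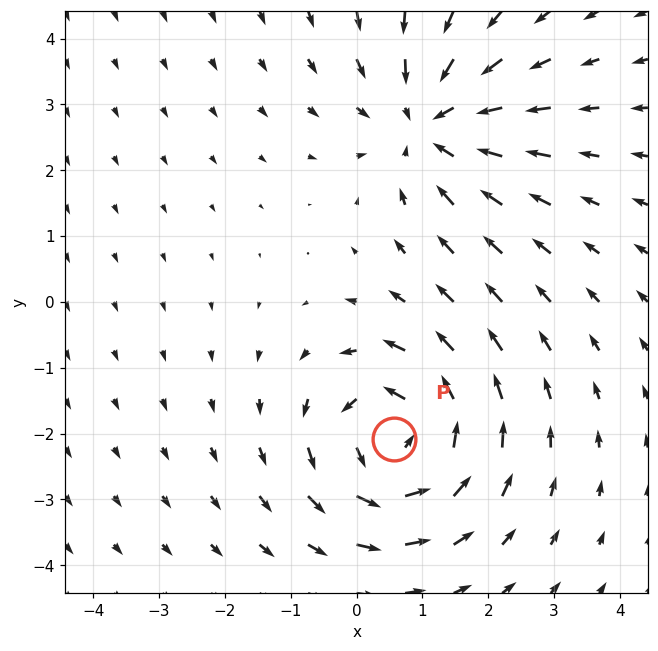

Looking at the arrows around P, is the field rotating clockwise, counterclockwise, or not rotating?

counterclockwise

Near P at (0.6, -2.1) the arrows circulate counterclockwise. The curl (z-component) there is about +5; positive curl means counterclockwise rotation.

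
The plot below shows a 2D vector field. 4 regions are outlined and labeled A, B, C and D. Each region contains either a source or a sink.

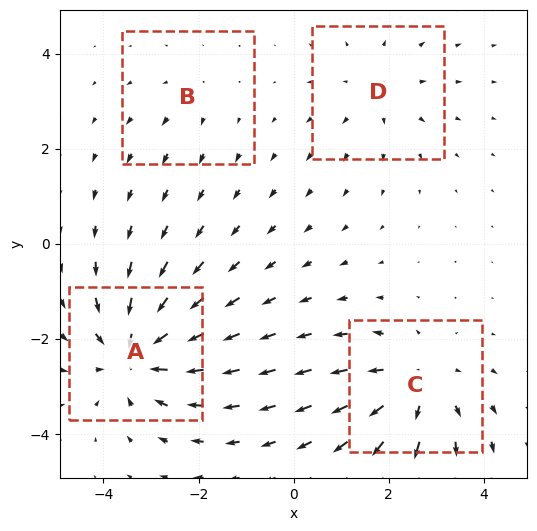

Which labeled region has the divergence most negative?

Divergence at each region's feature centre — A: about -6, B: about +2, C: about +5, D: about +3. Region A is most negative.

A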